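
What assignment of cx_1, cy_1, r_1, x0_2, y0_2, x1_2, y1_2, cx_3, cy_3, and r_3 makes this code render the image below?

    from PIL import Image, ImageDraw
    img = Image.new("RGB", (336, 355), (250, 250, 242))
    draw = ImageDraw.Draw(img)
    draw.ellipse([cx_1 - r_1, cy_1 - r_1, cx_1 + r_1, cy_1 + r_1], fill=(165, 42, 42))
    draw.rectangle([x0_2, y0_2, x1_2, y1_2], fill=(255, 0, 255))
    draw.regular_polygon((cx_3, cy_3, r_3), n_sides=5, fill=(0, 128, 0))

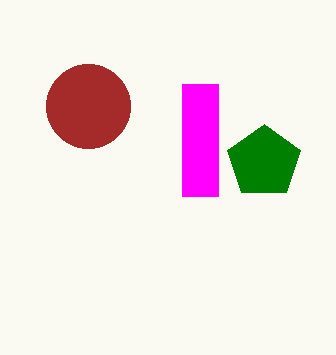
cx_1 = 88, cy_1 = 106, r_1 = 42, x0_2 = 182, y0_2 = 84, x1_2 = 218, y1_2 = 196, cx_3 = 264, cy_3 = 162, r_3 = 38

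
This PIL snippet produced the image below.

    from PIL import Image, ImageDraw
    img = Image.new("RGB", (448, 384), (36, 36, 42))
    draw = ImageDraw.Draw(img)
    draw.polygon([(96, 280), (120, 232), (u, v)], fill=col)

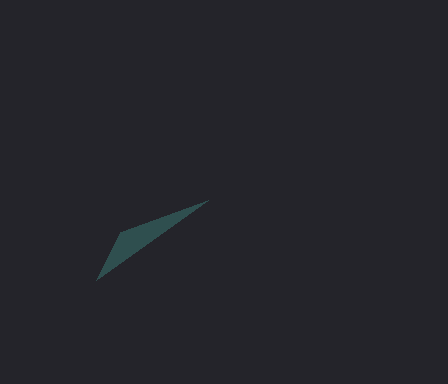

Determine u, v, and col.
u = 208, v = 200, col = 'darkslategray'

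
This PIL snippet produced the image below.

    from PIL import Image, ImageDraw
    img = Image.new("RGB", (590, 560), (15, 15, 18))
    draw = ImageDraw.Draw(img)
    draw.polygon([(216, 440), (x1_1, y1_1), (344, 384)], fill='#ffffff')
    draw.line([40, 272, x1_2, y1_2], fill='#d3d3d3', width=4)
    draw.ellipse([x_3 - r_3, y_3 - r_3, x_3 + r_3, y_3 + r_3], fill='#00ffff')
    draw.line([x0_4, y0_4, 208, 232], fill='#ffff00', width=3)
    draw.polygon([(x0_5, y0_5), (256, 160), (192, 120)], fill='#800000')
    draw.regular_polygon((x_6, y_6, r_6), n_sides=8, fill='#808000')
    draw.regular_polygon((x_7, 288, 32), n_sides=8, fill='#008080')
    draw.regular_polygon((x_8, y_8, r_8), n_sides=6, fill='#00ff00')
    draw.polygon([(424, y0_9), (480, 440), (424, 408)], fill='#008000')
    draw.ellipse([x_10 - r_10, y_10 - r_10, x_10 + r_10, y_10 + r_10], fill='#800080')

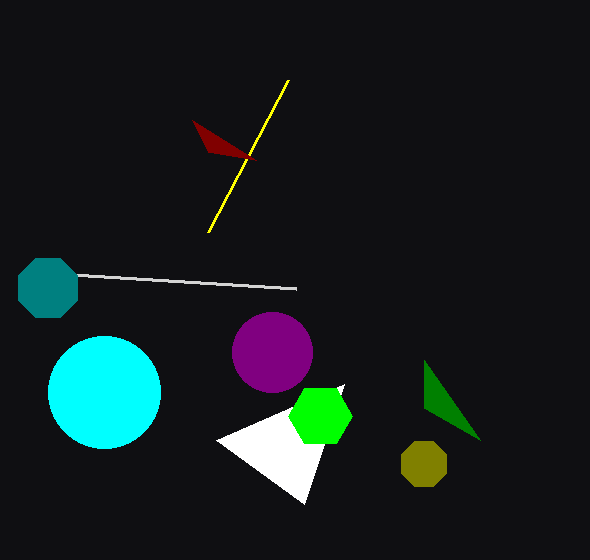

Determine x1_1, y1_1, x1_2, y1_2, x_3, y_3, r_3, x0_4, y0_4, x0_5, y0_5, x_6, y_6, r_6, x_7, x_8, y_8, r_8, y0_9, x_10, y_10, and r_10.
x1_1 = 304, y1_1 = 504, x1_2 = 296, y1_2 = 288, x_3 = 104, y_3 = 392, r_3 = 56, x0_4 = 288, y0_4 = 80, x0_5 = 208, y0_5 = 152, x_6 = 424, y_6 = 464, r_6 = 24, x_7 = 48, x_8 = 320, y_8 = 416, r_8 = 32, y0_9 = 360, x_10 = 272, y_10 = 352, r_10 = 40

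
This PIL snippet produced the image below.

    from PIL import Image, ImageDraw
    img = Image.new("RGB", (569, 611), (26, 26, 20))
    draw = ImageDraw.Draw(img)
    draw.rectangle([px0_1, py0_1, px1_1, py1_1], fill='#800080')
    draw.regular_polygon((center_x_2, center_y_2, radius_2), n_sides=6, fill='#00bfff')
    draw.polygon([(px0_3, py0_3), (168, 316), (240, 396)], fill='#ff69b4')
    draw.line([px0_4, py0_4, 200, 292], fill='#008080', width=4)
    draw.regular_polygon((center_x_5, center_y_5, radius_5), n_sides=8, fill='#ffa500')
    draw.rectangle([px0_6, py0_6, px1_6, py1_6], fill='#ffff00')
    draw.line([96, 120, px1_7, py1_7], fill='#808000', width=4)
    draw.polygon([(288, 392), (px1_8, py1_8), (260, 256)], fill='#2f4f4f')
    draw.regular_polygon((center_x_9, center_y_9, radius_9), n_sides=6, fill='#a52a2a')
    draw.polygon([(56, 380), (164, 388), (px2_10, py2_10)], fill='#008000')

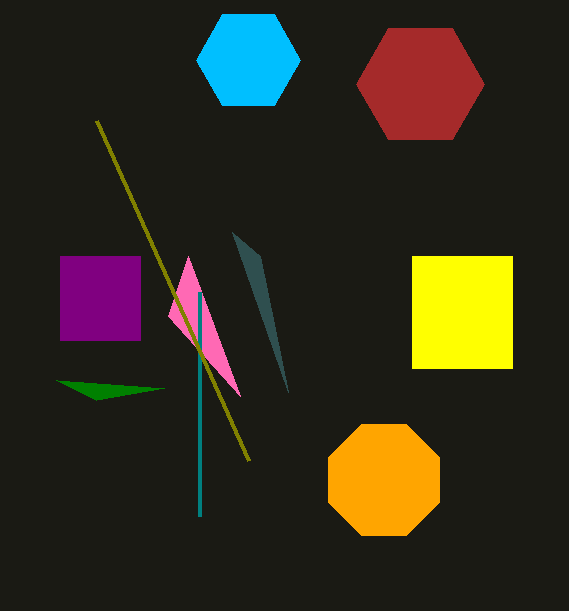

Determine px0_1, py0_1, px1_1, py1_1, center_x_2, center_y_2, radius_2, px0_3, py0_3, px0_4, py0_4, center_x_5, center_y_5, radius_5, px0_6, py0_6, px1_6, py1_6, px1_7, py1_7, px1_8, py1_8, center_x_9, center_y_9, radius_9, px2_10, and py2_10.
px0_1 = 60; py0_1 = 256; px1_1 = 140; py1_1 = 340; center_x_2 = 248; center_y_2 = 60; radius_2 = 52; px0_3 = 188; py0_3 = 256; px0_4 = 200; py0_4 = 516; center_x_5 = 384; center_y_5 = 480; radius_5 = 60; px0_6 = 412; py0_6 = 256; px1_6 = 512; py1_6 = 368; px1_7 = 248; py1_7 = 460; px1_8 = 232; py1_8 = 232; center_x_9 = 420; center_y_9 = 84; radius_9 = 64; px2_10 = 96; py2_10 = 400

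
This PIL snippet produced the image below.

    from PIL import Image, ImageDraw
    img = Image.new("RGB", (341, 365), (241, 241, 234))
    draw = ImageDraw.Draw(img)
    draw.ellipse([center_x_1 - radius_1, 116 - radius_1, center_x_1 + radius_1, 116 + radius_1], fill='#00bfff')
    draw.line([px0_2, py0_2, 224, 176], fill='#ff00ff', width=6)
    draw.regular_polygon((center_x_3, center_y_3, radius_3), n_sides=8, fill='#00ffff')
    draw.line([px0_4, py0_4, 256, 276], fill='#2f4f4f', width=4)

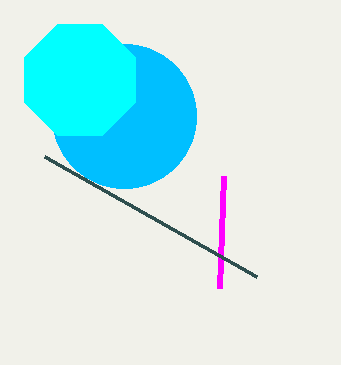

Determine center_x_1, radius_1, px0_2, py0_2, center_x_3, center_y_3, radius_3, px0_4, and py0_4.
center_x_1 = 124; radius_1 = 72; px0_2 = 220; py0_2 = 288; center_x_3 = 80; center_y_3 = 80; radius_3 = 60; px0_4 = 44; py0_4 = 156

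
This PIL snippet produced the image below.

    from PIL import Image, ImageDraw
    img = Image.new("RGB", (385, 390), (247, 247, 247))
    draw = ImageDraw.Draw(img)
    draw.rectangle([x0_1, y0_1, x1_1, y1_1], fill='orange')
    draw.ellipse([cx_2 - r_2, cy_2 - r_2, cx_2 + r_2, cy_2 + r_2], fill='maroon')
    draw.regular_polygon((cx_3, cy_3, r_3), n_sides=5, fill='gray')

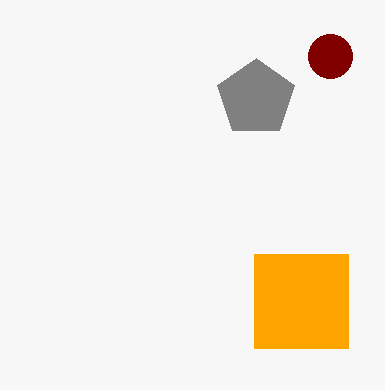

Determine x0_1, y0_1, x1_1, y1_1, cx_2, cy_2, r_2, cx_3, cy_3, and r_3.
x0_1 = 254
y0_1 = 254
x1_1 = 348
y1_1 = 348
cx_2 = 330
cy_2 = 56
r_2 = 22
cx_3 = 256
cy_3 = 98
r_3 = 40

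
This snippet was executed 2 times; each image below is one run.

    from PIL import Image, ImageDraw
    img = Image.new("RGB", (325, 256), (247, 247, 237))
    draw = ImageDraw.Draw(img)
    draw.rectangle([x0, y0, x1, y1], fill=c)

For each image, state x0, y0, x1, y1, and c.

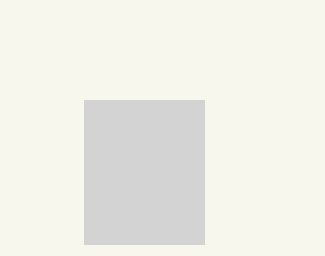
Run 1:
x0 = 84; y0 = 100; x1 = 204; y1 = 244; c = 'lightgray'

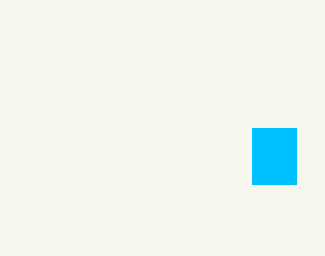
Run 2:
x0 = 252, y0 = 128, x1 = 296, y1 = 184, c = 'deepskyblue'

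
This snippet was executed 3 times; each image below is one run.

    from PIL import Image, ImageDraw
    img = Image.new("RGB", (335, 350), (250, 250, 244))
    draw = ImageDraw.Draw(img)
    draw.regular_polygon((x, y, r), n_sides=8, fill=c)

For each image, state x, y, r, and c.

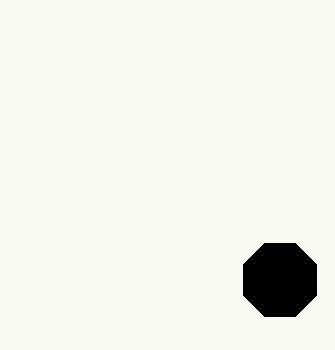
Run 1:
x = 280; y = 280; r = 40; c = 'black'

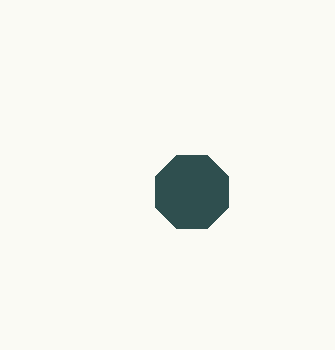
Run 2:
x = 192
y = 192
r = 40
c = 'darkslategray'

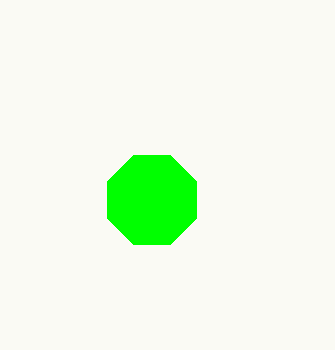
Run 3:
x = 152, y = 200, r = 48, c = 'lime'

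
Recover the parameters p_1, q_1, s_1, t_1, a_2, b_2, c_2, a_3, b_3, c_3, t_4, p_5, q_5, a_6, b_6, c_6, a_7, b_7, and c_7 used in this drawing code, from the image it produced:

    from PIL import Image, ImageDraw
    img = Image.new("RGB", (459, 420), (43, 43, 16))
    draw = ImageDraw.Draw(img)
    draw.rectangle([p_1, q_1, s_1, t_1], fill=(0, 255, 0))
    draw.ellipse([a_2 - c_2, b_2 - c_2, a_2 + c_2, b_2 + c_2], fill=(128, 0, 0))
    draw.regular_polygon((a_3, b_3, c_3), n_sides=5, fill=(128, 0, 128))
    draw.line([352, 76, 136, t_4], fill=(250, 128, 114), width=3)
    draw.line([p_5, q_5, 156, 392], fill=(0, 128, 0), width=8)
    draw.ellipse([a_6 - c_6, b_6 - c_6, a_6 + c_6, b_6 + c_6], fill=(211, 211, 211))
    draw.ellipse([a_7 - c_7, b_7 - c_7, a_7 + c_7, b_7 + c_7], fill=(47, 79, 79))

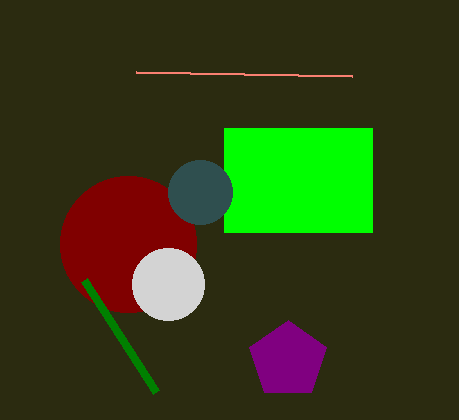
p_1 = 224; q_1 = 128; s_1 = 372; t_1 = 232; a_2 = 128; b_2 = 244; c_2 = 68; a_3 = 288; b_3 = 360; c_3 = 40; t_4 = 72; p_5 = 84; q_5 = 280; a_6 = 168; b_6 = 284; c_6 = 36; a_7 = 200; b_7 = 192; c_7 = 32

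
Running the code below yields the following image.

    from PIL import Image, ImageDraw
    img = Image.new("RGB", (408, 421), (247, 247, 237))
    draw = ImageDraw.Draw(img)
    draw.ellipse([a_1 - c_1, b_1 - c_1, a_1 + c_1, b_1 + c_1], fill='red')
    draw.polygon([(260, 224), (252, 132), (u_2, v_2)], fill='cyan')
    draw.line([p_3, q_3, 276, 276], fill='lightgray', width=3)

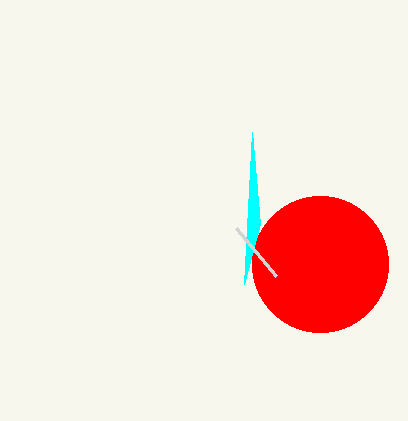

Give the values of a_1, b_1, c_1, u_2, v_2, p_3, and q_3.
a_1 = 320
b_1 = 264
c_1 = 68
u_2 = 244
v_2 = 284
p_3 = 236
q_3 = 228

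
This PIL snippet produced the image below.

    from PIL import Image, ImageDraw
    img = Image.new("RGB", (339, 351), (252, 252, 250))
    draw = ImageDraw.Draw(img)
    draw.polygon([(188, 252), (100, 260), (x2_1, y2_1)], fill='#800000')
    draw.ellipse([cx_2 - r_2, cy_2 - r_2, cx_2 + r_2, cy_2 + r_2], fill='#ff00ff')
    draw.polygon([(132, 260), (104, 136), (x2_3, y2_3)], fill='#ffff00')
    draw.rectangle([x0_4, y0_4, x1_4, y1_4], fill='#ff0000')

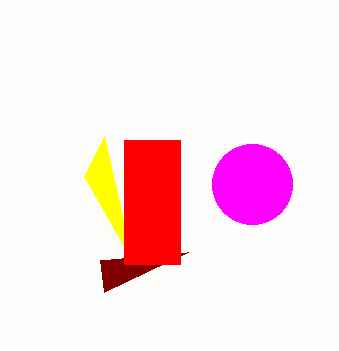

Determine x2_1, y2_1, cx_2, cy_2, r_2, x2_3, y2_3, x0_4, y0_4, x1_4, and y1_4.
x2_1 = 104
y2_1 = 292
cx_2 = 252
cy_2 = 184
r_2 = 40
x2_3 = 84
y2_3 = 176
x0_4 = 124
y0_4 = 140
x1_4 = 180
y1_4 = 264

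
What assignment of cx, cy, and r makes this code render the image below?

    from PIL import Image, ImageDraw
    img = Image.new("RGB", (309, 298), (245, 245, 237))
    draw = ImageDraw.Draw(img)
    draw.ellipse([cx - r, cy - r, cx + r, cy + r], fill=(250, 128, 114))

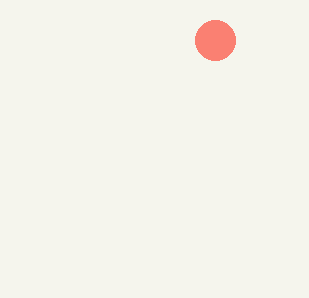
cx = 215, cy = 40, r = 20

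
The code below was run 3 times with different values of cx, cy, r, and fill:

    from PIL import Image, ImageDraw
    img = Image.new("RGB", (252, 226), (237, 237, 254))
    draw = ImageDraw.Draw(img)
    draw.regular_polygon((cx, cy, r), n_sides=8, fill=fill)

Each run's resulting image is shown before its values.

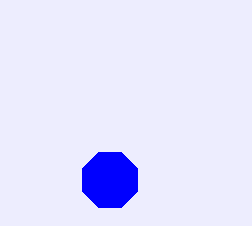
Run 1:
cx = 110; cy = 180; r = 30; fill = 'blue'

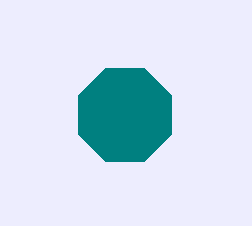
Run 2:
cx = 125; cy = 115; r = 50; fill = 'teal'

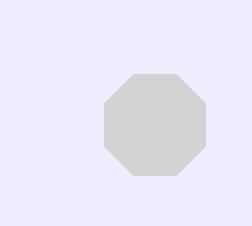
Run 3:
cx = 155
cy = 125
r = 55
fill = 'lightgray'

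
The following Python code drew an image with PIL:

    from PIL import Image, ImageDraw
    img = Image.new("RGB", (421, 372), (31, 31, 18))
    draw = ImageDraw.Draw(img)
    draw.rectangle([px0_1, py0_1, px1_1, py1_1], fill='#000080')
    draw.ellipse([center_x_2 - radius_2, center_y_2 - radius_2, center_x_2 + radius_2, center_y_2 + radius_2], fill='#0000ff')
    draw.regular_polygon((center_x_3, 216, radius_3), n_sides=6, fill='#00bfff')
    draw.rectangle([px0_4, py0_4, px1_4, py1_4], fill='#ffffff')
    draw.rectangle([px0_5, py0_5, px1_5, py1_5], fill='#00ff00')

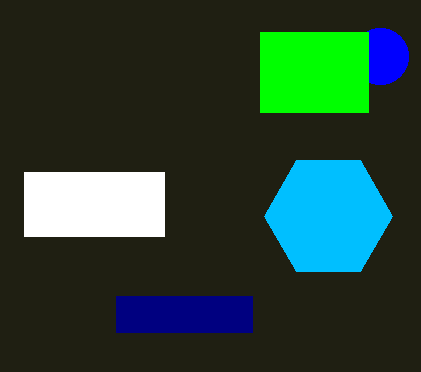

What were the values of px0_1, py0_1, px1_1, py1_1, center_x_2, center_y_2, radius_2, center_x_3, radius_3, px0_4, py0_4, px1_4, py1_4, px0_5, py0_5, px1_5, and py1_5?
px0_1 = 116; py0_1 = 296; px1_1 = 252; py1_1 = 332; center_x_2 = 380; center_y_2 = 56; radius_2 = 28; center_x_3 = 328; radius_3 = 64; px0_4 = 24; py0_4 = 172; px1_4 = 164; py1_4 = 236; px0_5 = 260; py0_5 = 32; px1_5 = 368; py1_5 = 112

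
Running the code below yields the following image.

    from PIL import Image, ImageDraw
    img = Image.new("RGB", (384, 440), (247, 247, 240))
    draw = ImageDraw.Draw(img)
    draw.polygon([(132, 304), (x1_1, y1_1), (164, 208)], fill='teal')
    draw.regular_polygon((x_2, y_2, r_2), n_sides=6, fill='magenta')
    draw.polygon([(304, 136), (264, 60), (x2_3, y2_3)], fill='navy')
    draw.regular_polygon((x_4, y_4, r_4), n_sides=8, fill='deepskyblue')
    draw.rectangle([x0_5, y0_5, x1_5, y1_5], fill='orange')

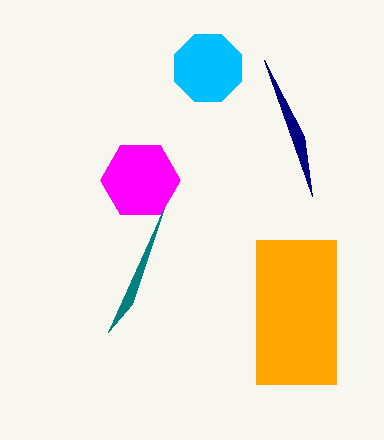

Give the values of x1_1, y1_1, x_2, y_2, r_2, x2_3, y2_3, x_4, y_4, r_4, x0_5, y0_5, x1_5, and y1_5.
x1_1 = 108, y1_1 = 332, x_2 = 140, y_2 = 180, r_2 = 40, x2_3 = 312, y2_3 = 196, x_4 = 208, y_4 = 68, r_4 = 36, x0_5 = 256, y0_5 = 240, x1_5 = 336, y1_5 = 384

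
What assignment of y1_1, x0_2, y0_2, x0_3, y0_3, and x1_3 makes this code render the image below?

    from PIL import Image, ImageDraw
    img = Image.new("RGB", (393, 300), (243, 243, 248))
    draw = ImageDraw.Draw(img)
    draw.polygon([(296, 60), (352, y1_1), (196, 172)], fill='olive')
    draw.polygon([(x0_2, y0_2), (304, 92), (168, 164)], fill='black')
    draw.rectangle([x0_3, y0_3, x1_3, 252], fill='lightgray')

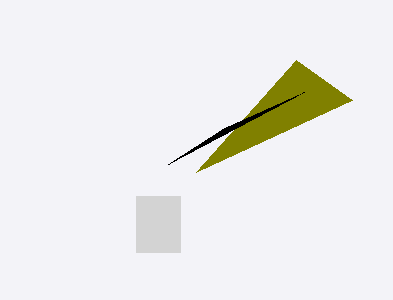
y1_1 = 100; x0_2 = 224; y0_2 = 128; x0_3 = 136; y0_3 = 196; x1_3 = 180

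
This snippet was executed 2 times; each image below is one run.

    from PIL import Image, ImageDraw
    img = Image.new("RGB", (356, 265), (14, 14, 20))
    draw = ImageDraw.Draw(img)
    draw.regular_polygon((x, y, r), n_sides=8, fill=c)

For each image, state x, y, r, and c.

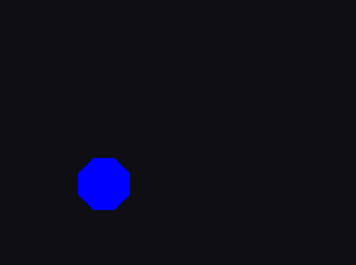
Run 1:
x = 104; y = 184; r = 28; c = 'blue'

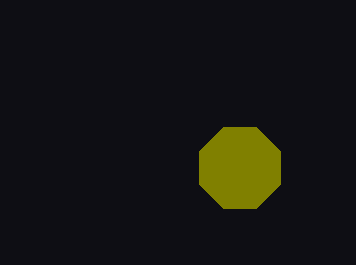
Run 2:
x = 240; y = 168; r = 44; c = 'olive'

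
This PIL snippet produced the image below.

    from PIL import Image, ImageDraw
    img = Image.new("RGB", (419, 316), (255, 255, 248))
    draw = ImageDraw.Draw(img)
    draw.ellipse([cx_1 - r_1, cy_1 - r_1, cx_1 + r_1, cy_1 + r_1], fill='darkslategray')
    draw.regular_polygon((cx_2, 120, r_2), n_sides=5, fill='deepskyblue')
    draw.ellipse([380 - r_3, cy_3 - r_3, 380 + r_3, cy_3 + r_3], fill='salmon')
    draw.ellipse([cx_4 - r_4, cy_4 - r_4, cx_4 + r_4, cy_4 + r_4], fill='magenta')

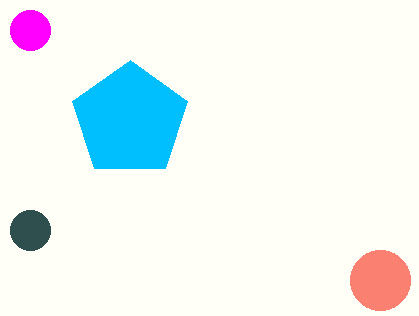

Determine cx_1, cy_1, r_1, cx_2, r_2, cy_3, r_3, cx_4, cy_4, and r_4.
cx_1 = 30
cy_1 = 230
r_1 = 20
cx_2 = 130
r_2 = 60
cy_3 = 280
r_3 = 30
cx_4 = 30
cy_4 = 30
r_4 = 20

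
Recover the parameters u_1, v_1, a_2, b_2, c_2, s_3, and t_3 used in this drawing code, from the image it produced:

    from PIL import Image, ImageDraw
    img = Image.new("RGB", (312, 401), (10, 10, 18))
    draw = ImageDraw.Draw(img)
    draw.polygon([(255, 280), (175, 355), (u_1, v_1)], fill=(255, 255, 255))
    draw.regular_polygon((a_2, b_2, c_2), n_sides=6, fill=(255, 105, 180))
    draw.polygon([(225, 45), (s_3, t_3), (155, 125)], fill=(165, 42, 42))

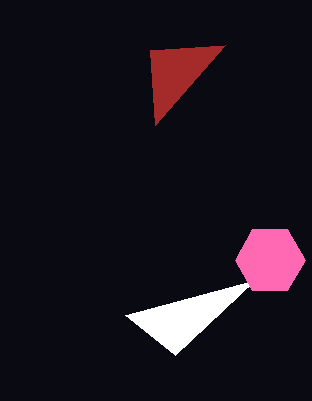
u_1 = 125
v_1 = 315
a_2 = 270
b_2 = 260
c_2 = 35
s_3 = 150
t_3 = 50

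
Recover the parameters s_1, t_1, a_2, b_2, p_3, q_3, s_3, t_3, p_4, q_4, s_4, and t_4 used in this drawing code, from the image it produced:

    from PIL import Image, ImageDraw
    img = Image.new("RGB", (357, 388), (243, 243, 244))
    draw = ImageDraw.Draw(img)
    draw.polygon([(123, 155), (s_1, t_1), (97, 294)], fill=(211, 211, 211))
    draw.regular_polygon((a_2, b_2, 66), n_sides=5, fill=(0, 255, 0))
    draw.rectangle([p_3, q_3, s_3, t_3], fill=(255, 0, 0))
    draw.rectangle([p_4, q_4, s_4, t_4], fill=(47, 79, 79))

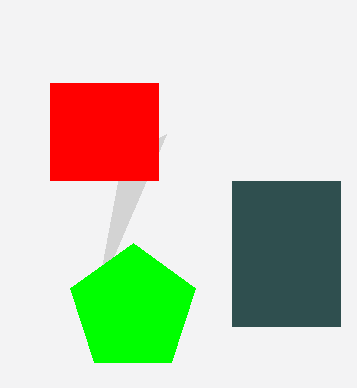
s_1 = 166; t_1 = 134; a_2 = 133; b_2 = 309; p_3 = 50; q_3 = 83; s_3 = 158; t_3 = 180; p_4 = 232; q_4 = 181; s_4 = 340; t_4 = 326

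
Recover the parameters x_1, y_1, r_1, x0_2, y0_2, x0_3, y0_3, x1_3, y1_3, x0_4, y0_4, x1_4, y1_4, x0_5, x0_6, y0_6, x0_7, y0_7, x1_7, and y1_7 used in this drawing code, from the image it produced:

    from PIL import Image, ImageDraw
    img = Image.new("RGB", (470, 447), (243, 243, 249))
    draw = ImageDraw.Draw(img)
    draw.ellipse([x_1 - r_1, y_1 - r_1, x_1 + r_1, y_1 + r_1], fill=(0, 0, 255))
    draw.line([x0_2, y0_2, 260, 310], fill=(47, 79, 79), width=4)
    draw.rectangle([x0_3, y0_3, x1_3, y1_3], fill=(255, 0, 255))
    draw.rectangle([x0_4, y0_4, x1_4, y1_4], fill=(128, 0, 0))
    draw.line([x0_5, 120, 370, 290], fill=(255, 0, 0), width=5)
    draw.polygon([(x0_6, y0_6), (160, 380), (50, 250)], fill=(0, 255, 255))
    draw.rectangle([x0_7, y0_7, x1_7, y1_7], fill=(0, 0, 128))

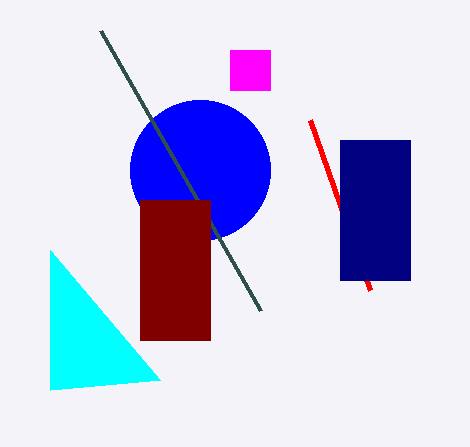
x_1 = 200
y_1 = 170
r_1 = 70
x0_2 = 100
y0_2 = 30
x0_3 = 230
y0_3 = 50
x1_3 = 270
y1_3 = 90
x0_4 = 140
y0_4 = 200
x1_4 = 210
y1_4 = 340
x0_5 = 310
x0_6 = 50
y0_6 = 390
x0_7 = 340
y0_7 = 140
x1_7 = 410
y1_7 = 280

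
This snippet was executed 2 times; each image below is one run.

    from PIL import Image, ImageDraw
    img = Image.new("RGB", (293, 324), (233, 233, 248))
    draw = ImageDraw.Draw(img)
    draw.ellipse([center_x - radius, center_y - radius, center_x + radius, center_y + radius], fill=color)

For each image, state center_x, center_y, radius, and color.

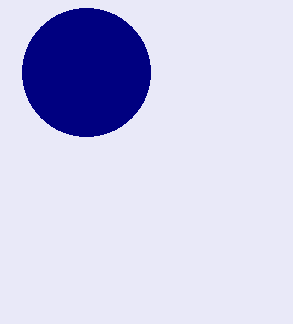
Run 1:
center_x = 86; center_y = 72; radius = 64; color = 'navy'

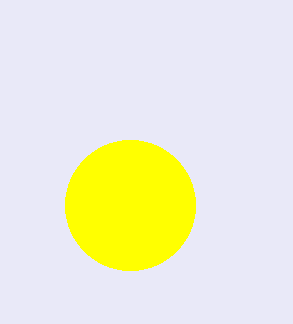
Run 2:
center_x = 130; center_y = 205; radius = 65; color = 'yellow'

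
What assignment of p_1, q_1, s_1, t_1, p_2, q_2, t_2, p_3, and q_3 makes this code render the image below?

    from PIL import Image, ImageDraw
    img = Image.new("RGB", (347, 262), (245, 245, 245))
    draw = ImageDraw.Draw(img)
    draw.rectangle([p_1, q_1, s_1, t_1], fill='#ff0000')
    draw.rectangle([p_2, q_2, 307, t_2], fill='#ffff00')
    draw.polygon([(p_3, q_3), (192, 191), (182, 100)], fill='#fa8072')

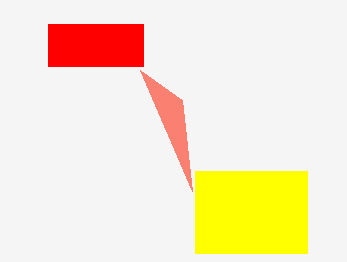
p_1 = 48
q_1 = 24
s_1 = 143
t_1 = 66
p_2 = 195
q_2 = 171
t_2 = 253
p_3 = 140
q_3 = 70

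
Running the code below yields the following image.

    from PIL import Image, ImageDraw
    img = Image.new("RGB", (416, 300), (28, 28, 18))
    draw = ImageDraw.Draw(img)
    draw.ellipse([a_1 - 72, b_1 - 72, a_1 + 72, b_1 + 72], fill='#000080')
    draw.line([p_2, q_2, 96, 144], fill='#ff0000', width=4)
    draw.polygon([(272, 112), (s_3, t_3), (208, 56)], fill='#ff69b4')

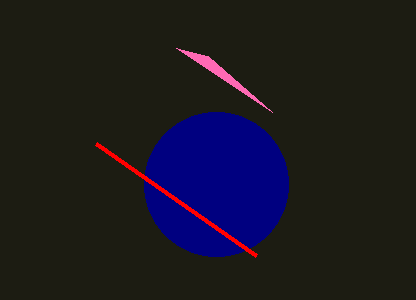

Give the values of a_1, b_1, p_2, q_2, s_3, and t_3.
a_1 = 216; b_1 = 184; p_2 = 256; q_2 = 256; s_3 = 176; t_3 = 48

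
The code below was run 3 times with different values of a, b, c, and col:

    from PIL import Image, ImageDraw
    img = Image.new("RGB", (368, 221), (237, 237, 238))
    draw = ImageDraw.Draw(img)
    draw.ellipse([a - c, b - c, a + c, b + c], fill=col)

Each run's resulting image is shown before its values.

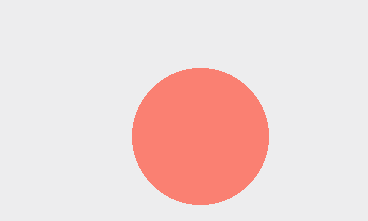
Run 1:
a = 200
b = 136
c = 68
col = 'salmon'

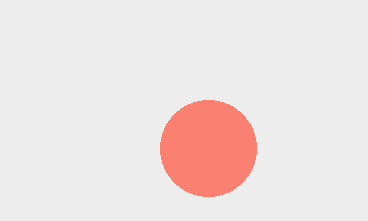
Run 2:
a = 208
b = 148
c = 48
col = 'salmon'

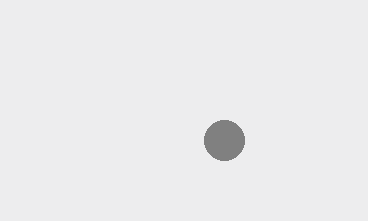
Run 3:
a = 224
b = 140
c = 20
col = 'gray'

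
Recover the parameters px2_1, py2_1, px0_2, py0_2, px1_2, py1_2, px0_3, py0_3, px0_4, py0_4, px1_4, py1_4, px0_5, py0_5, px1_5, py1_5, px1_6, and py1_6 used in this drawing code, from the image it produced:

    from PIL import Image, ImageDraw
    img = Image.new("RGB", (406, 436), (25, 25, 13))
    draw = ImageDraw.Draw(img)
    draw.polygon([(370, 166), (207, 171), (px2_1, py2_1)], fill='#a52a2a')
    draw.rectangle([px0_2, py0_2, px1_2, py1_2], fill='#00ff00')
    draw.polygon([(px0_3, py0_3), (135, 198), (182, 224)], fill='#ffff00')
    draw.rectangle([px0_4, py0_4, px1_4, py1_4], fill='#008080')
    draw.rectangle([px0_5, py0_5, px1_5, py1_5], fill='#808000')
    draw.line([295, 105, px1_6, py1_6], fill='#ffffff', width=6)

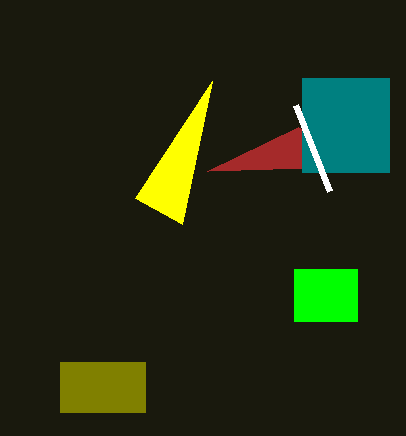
px2_1 = 298, py2_1 = 127, px0_2 = 294, py0_2 = 269, px1_2 = 357, py1_2 = 321, px0_3 = 212, py0_3 = 81, px0_4 = 302, py0_4 = 78, px1_4 = 389, py1_4 = 172, px0_5 = 60, py0_5 = 362, px1_5 = 145, py1_5 = 412, px1_6 = 329, py1_6 = 191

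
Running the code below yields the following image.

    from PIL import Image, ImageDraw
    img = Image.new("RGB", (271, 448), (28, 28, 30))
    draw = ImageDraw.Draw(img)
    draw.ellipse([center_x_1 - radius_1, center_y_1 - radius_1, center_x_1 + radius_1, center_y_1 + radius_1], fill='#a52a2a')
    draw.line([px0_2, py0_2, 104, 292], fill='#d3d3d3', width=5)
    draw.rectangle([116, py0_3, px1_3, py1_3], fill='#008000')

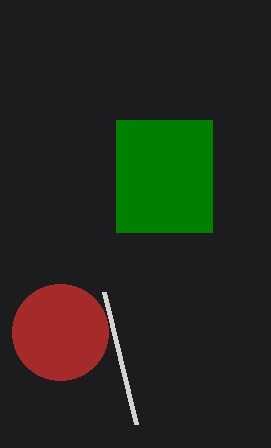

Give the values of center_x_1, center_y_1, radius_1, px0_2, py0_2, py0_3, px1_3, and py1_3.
center_x_1 = 60
center_y_1 = 332
radius_1 = 48
px0_2 = 136
py0_2 = 424
py0_3 = 120
px1_3 = 212
py1_3 = 232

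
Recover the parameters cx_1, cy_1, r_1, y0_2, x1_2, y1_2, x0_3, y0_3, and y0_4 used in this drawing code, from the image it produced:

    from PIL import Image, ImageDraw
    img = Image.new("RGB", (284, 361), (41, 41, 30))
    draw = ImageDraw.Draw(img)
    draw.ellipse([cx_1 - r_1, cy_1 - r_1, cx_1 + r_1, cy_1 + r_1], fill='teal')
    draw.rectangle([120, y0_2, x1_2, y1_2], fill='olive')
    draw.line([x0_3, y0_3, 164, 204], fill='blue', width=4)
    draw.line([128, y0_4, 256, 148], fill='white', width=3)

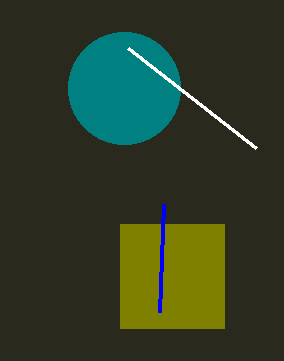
cx_1 = 124; cy_1 = 88; r_1 = 56; y0_2 = 224; x1_2 = 224; y1_2 = 328; x0_3 = 160; y0_3 = 312; y0_4 = 48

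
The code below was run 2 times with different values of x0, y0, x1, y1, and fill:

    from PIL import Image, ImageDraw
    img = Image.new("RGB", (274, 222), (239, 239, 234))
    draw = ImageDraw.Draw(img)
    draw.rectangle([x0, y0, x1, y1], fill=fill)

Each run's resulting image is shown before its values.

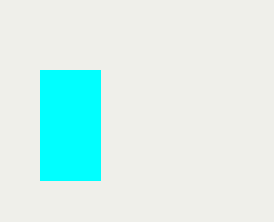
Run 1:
x0 = 40, y0 = 70, x1 = 100, y1 = 180, fill = 'cyan'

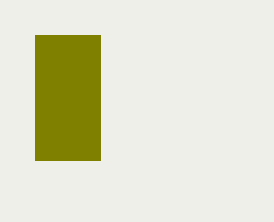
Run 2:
x0 = 35, y0 = 35, x1 = 100, y1 = 160, fill = 'olive'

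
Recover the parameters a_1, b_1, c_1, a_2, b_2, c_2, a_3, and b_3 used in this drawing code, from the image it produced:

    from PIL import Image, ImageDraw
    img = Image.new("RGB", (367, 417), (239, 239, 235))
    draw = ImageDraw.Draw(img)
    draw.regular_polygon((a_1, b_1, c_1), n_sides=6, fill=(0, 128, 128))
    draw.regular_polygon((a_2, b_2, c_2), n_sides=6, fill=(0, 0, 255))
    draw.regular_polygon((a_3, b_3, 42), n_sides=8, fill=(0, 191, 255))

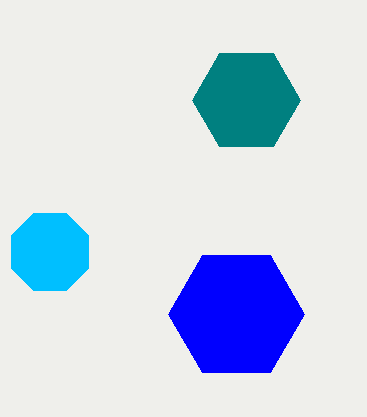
a_1 = 246; b_1 = 100; c_1 = 54; a_2 = 236; b_2 = 314; c_2 = 68; a_3 = 50; b_3 = 252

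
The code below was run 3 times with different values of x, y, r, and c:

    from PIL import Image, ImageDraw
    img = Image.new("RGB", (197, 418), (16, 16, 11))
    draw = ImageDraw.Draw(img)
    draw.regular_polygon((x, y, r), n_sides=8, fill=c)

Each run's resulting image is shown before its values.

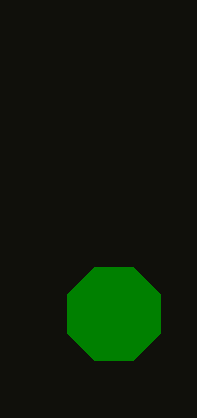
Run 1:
x = 114, y = 314, r = 50, c = 'green'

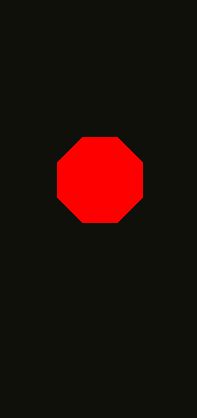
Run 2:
x = 100; y = 180; r = 46; c = 'red'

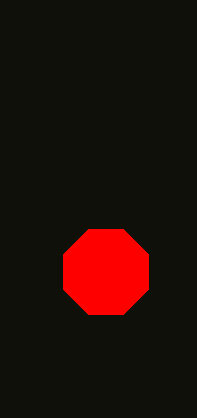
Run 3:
x = 106
y = 272
r = 46
c = 'red'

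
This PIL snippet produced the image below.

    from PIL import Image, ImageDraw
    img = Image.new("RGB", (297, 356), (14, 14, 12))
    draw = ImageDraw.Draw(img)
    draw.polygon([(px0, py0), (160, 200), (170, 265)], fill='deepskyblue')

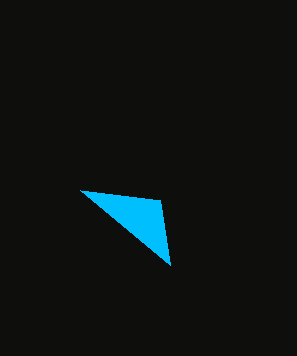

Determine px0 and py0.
px0 = 80; py0 = 190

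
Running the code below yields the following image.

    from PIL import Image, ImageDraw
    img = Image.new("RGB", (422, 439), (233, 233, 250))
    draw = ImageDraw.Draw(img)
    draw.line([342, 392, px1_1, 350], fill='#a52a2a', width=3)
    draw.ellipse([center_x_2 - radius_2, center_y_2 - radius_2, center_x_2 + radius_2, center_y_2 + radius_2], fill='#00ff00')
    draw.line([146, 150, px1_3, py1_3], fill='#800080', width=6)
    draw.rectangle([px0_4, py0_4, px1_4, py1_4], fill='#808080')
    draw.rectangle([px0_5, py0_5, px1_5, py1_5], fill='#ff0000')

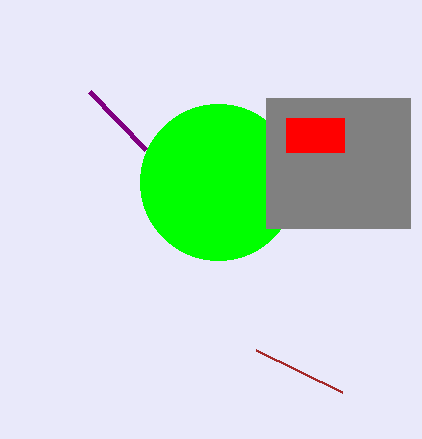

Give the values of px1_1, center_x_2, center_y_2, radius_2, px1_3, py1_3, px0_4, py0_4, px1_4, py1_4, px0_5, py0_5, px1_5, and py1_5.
px1_1 = 256, center_x_2 = 218, center_y_2 = 182, radius_2 = 78, px1_3 = 90, py1_3 = 92, px0_4 = 266, py0_4 = 98, px1_4 = 410, py1_4 = 228, px0_5 = 286, py0_5 = 118, px1_5 = 344, py1_5 = 152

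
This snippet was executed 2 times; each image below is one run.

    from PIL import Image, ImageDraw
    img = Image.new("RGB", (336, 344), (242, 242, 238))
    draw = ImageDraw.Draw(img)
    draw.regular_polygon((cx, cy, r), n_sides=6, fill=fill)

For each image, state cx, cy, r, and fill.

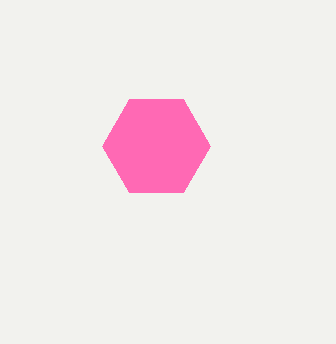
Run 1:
cx = 156; cy = 146; r = 54; fill = 'hotpink'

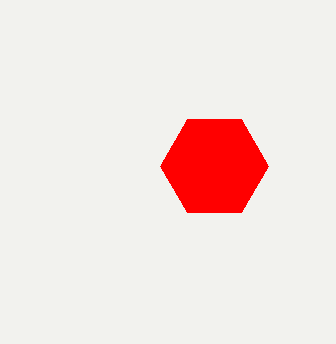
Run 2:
cx = 214, cy = 166, r = 54, fill = 'red'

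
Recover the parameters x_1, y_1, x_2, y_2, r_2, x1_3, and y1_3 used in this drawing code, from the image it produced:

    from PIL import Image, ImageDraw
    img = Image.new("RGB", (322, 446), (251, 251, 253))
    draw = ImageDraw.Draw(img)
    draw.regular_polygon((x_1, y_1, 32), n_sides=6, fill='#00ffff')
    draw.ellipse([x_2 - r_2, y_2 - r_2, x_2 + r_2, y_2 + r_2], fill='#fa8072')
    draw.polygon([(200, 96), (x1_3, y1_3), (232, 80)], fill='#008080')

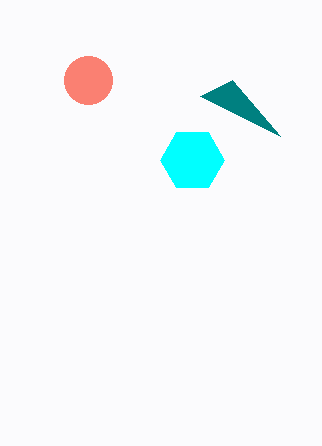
x_1 = 192; y_1 = 160; x_2 = 88; y_2 = 80; r_2 = 24; x1_3 = 280; y1_3 = 136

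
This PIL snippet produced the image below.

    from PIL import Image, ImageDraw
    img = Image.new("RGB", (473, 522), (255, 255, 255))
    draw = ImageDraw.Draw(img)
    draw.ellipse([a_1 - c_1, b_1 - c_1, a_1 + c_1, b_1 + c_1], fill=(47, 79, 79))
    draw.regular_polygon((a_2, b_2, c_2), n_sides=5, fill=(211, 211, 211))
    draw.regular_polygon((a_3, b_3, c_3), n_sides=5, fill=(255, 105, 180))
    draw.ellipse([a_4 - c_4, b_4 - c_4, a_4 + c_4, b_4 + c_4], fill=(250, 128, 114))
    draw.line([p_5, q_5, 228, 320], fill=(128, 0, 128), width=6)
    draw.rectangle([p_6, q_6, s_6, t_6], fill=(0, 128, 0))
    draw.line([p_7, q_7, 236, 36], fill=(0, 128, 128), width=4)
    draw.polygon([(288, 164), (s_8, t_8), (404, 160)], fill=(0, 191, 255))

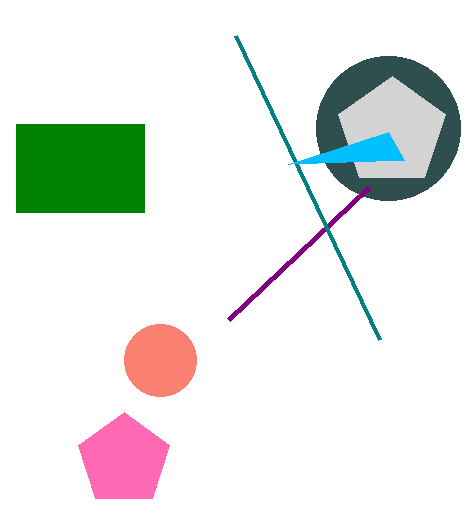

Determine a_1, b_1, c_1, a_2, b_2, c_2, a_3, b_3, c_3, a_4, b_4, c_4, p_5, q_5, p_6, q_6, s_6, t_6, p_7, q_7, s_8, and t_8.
a_1 = 388; b_1 = 128; c_1 = 72; a_2 = 392; b_2 = 132; c_2 = 56; a_3 = 124; b_3 = 460; c_3 = 48; a_4 = 160; b_4 = 360; c_4 = 36; p_5 = 368; q_5 = 188; p_6 = 16; q_6 = 124; s_6 = 144; t_6 = 212; p_7 = 380; q_7 = 340; s_8 = 388; t_8 = 132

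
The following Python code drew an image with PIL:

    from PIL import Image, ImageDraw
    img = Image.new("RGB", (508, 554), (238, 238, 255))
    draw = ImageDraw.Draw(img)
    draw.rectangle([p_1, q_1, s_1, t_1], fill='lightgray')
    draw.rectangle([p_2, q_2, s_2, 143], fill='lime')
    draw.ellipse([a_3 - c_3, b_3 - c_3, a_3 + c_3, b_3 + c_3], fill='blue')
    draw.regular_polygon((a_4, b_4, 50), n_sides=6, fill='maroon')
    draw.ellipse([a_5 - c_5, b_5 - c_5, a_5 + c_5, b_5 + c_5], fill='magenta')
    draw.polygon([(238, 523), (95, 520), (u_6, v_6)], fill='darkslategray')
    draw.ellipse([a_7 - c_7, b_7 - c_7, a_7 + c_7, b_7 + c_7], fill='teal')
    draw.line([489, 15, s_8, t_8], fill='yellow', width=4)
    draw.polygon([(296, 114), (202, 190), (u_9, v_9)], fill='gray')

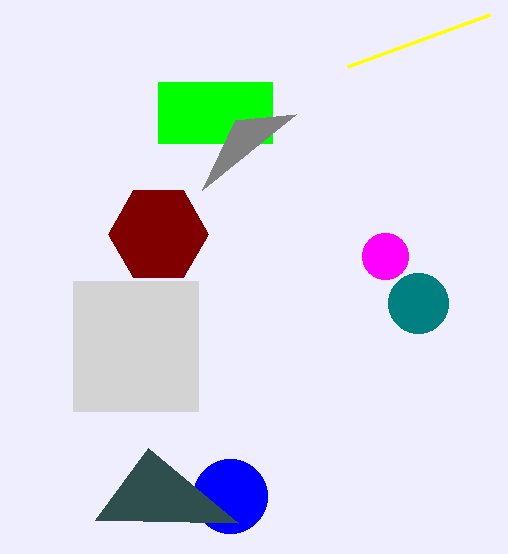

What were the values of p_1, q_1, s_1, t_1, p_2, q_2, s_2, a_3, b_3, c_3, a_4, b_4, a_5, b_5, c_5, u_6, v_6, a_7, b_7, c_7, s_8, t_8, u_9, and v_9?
p_1 = 73
q_1 = 281
s_1 = 198
t_1 = 411
p_2 = 158
q_2 = 82
s_2 = 272
a_3 = 230
b_3 = 496
c_3 = 37
a_4 = 158
b_4 = 234
a_5 = 385
b_5 = 256
c_5 = 23
u_6 = 148
v_6 = 448
a_7 = 418
b_7 = 303
c_7 = 30
s_8 = 347
t_8 = 67
u_9 = 235
v_9 = 120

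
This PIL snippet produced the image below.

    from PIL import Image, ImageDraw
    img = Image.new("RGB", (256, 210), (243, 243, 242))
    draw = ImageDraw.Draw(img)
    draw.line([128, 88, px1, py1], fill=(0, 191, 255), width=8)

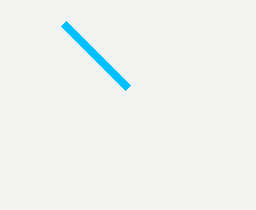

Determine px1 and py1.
px1 = 64; py1 = 24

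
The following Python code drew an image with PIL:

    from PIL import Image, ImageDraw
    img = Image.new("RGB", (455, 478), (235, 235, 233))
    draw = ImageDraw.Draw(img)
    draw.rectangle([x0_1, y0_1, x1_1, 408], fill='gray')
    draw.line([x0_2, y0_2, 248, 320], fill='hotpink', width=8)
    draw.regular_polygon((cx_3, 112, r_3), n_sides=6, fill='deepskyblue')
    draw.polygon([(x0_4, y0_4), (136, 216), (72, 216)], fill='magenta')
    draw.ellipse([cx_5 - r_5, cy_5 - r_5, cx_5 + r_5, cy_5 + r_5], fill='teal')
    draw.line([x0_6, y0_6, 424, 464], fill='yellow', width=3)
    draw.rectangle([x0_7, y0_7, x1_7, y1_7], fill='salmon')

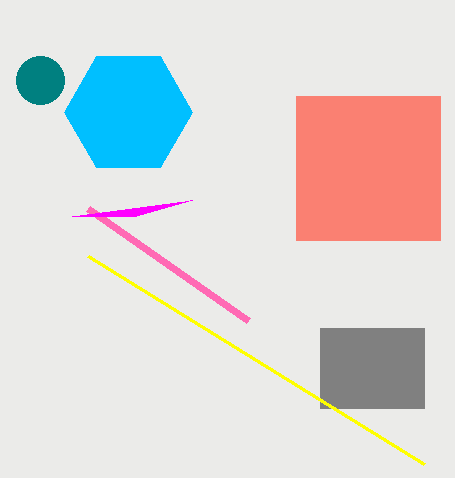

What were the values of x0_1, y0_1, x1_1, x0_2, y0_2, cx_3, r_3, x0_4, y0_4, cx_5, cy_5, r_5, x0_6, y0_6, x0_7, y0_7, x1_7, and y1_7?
x0_1 = 320
y0_1 = 328
x1_1 = 424
x0_2 = 88
y0_2 = 208
cx_3 = 128
r_3 = 64
x0_4 = 192
y0_4 = 200
cx_5 = 40
cy_5 = 80
r_5 = 24
x0_6 = 88
y0_6 = 256
x0_7 = 296
y0_7 = 96
x1_7 = 440
y1_7 = 240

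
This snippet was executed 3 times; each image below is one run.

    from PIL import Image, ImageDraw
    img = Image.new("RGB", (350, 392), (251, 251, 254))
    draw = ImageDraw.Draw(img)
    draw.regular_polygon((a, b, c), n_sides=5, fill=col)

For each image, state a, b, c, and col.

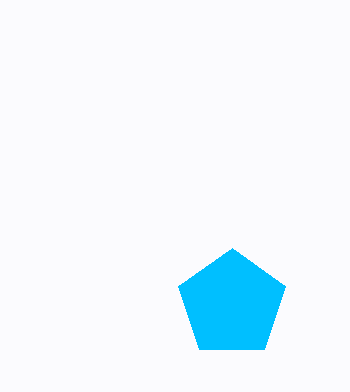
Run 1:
a = 232
b = 304
c = 56
col = 'deepskyblue'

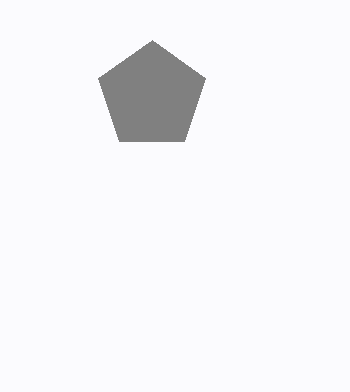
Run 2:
a = 152; b = 96; c = 56; col = 'gray'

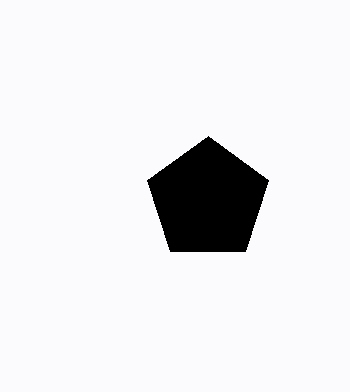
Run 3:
a = 208
b = 200
c = 64
col = 'black'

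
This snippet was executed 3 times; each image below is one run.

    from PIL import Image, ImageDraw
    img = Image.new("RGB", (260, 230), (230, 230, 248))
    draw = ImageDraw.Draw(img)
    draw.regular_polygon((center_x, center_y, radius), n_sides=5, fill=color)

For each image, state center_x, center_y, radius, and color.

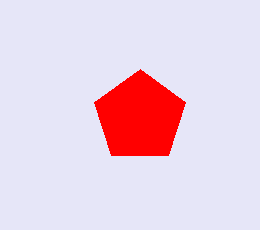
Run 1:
center_x = 140; center_y = 117; radius = 48; color = 'red'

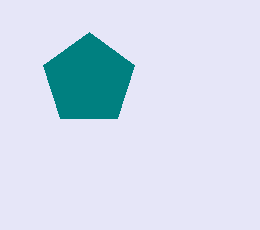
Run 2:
center_x = 89, center_y = 80, radius = 48, color = 'teal'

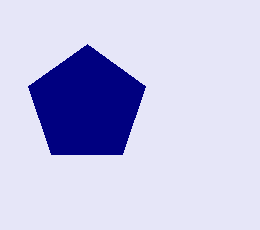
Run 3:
center_x = 87
center_y = 105
radius = 61
color = 'navy'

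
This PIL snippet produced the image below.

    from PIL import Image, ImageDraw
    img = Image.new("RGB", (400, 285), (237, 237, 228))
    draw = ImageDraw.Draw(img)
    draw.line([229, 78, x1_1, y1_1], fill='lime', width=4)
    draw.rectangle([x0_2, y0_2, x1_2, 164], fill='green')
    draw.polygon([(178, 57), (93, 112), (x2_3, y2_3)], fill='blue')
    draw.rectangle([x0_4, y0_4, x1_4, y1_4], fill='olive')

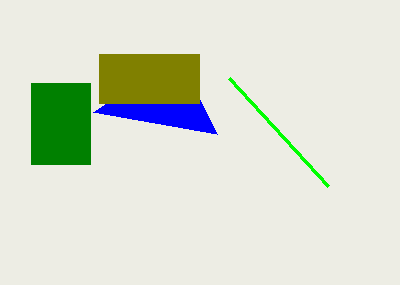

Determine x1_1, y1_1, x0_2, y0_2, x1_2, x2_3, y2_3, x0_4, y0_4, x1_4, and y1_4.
x1_1 = 328; y1_1 = 186; x0_2 = 31; y0_2 = 83; x1_2 = 90; x2_3 = 217; y2_3 = 134; x0_4 = 99; y0_4 = 54; x1_4 = 199; y1_4 = 103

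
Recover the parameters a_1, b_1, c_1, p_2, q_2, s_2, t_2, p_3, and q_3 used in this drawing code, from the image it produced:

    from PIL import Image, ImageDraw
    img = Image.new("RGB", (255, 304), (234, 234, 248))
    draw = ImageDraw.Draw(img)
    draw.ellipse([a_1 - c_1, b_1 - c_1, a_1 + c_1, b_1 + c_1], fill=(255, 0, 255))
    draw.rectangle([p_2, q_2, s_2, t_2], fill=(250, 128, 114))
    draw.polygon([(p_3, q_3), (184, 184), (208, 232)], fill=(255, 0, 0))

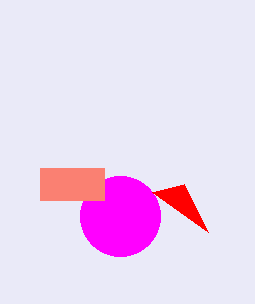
a_1 = 120
b_1 = 216
c_1 = 40
p_2 = 40
q_2 = 168
s_2 = 104
t_2 = 200
p_3 = 152
q_3 = 192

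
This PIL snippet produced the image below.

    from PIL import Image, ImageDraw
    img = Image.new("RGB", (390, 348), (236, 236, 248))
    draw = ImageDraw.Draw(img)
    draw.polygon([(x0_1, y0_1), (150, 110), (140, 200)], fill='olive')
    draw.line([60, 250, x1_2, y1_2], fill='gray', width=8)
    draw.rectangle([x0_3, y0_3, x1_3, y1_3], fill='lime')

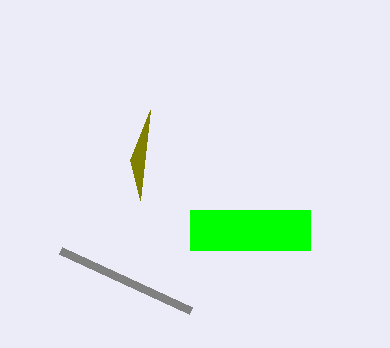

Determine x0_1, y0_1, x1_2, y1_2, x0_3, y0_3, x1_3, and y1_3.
x0_1 = 130; y0_1 = 160; x1_2 = 190; y1_2 = 310; x0_3 = 190; y0_3 = 210; x1_3 = 310; y1_3 = 250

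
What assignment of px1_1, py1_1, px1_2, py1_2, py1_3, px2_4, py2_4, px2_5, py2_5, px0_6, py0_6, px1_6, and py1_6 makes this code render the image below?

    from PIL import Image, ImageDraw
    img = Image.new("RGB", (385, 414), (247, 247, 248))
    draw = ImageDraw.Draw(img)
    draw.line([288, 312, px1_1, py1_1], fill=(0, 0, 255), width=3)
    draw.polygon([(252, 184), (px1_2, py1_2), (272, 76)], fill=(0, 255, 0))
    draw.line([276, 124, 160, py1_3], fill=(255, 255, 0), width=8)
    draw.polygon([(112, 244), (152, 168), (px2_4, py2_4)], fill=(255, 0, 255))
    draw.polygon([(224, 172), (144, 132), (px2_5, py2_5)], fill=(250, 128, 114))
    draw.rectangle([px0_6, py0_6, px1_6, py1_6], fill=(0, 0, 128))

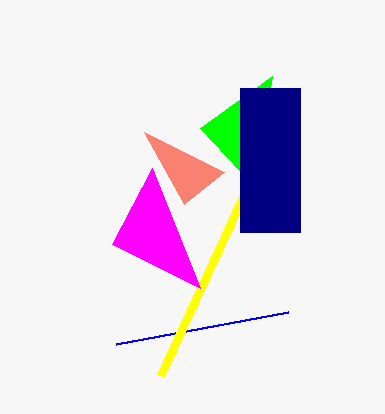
px1_1 = 116
py1_1 = 344
px1_2 = 200
py1_2 = 128
py1_3 = 376
px2_4 = 200
py2_4 = 288
px2_5 = 184
py2_5 = 204
px0_6 = 240
py0_6 = 88
px1_6 = 300
py1_6 = 232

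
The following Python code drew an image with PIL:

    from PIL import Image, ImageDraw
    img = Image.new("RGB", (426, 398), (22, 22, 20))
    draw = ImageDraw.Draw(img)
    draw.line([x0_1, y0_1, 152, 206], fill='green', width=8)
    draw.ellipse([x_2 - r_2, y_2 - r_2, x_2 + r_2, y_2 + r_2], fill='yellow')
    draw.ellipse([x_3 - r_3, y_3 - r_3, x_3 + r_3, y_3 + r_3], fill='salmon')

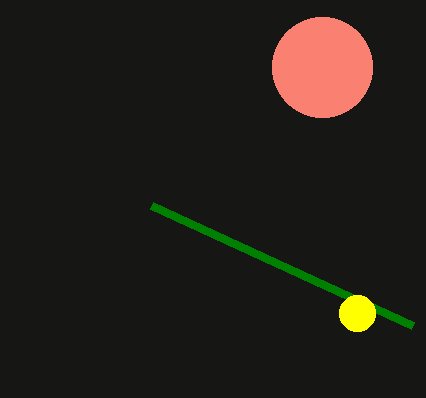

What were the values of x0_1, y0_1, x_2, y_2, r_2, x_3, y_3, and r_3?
x0_1 = 413, y0_1 = 326, x_2 = 357, y_2 = 313, r_2 = 18, x_3 = 322, y_3 = 67, r_3 = 50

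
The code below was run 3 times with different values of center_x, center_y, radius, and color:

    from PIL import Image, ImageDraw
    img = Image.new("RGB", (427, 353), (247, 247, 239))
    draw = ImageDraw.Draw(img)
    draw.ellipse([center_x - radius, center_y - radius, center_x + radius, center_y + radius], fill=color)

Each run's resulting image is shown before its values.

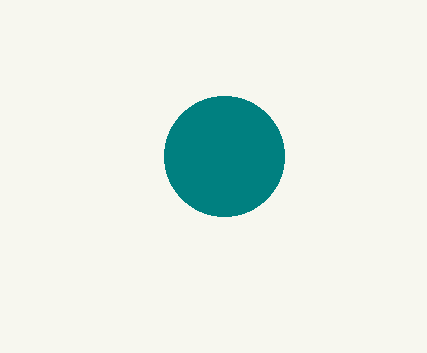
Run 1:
center_x = 224
center_y = 156
radius = 60
color = 'teal'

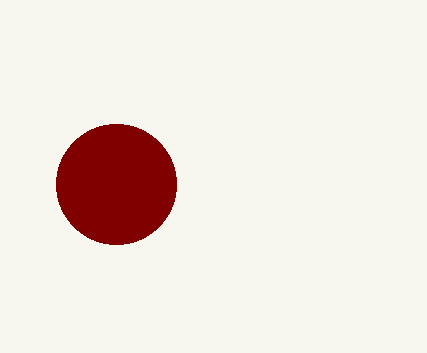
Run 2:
center_x = 116
center_y = 184
radius = 60
color = 'maroon'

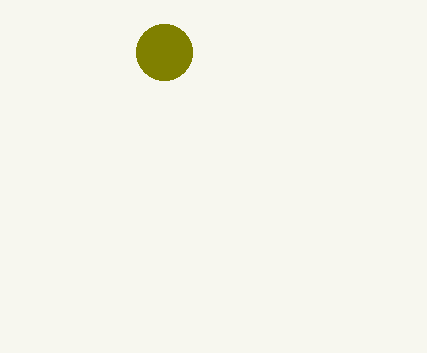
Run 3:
center_x = 164
center_y = 52
radius = 28
color = 'olive'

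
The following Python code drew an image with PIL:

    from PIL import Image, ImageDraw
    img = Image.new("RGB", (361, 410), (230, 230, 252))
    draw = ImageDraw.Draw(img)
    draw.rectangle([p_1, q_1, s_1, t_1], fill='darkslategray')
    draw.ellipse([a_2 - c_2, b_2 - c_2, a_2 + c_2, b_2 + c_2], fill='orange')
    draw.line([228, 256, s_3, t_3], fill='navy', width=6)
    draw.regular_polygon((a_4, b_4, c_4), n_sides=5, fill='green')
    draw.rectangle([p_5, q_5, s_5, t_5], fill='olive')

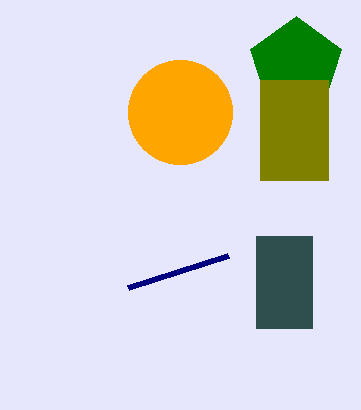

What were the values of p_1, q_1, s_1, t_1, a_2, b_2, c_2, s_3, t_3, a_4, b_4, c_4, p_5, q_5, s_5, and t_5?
p_1 = 256
q_1 = 236
s_1 = 312
t_1 = 328
a_2 = 180
b_2 = 112
c_2 = 52
s_3 = 128
t_3 = 288
a_4 = 296
b_4 = 64
c_4 = 48
p_5 = 260
q_5 = 80
s_5 = 328
t_5 = 180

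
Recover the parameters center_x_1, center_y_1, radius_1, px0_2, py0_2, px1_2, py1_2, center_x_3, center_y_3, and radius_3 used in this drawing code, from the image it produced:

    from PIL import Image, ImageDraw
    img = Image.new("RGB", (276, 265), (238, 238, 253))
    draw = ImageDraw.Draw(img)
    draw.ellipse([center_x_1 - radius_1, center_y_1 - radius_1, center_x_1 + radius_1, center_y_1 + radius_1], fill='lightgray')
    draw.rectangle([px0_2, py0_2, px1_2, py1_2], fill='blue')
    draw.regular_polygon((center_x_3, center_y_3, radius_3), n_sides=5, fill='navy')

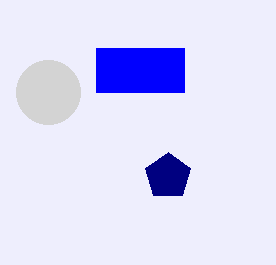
center_x_1 = 48, center_y_1 = 92, radius_1 = 32, px0_2 = 96, py0_2 = 48, px1_2 = 184, py1_2 = 92, center_x_3 = 168, center_y_3 = 176, radius_3 = 24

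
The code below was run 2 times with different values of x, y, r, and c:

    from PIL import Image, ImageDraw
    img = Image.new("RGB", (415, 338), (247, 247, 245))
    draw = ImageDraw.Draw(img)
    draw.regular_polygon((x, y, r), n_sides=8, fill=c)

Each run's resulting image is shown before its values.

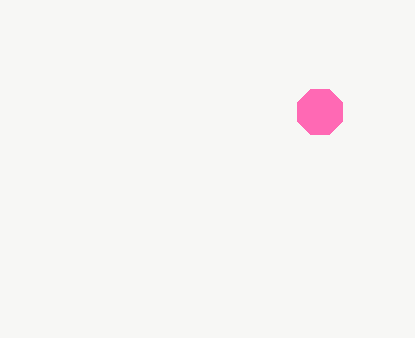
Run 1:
x = 320, y = 112, r = 24, c = 'hotpink'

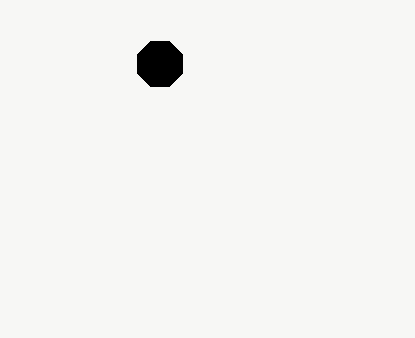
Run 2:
x = 160, y = 64, r = 24, c = 'black'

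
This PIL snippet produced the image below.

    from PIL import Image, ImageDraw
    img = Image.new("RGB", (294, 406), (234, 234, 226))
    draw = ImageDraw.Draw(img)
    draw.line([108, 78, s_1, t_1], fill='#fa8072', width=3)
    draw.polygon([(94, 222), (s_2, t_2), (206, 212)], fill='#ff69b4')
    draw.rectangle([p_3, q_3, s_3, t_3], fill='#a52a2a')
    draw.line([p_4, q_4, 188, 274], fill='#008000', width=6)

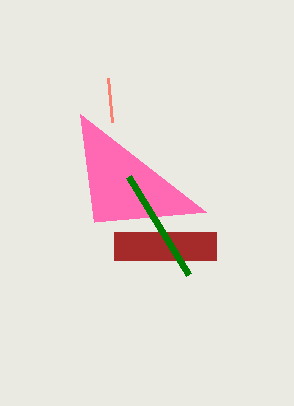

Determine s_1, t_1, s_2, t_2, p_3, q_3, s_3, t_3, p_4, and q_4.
s_1 = 112, t_1 = 122, s_2 = 80, t_2 = 114, p_3 = 114, q_3 = 232, s_3 = 216, t_3 = 260, p_4 = 128, q_4 = 176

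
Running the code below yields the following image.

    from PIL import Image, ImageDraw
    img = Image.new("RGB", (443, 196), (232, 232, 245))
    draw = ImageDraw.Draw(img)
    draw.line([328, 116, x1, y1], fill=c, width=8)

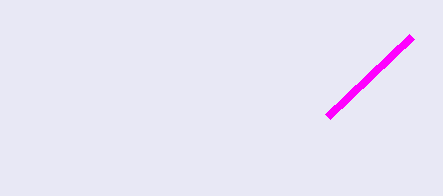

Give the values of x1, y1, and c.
x1 = 412; y1 = 36; c = 'magenta'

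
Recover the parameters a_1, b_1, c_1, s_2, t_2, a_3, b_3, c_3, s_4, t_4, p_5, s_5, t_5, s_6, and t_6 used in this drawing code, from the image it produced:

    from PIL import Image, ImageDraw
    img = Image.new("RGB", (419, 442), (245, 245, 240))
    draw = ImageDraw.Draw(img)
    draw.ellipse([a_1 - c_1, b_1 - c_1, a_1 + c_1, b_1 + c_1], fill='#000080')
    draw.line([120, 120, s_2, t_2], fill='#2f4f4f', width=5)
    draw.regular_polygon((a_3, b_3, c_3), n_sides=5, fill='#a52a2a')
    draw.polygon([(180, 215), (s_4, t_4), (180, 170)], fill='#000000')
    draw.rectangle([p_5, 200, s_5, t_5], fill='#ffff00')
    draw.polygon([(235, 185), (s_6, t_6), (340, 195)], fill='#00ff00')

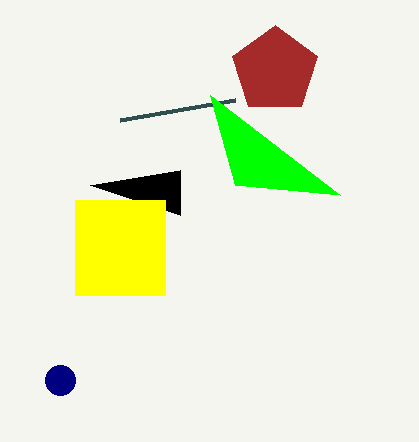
a_1 = 60
b_1 = 380
c_1 = 15
s_2 = 235
t_2 = 100
a_3 = 275
b_3 = 70
c_3 = 45
s_4 = 90
t_4 = 185
p_5 = 75
s_5 = 165
t_5 = 295
s_6 = 210
t_6 = 95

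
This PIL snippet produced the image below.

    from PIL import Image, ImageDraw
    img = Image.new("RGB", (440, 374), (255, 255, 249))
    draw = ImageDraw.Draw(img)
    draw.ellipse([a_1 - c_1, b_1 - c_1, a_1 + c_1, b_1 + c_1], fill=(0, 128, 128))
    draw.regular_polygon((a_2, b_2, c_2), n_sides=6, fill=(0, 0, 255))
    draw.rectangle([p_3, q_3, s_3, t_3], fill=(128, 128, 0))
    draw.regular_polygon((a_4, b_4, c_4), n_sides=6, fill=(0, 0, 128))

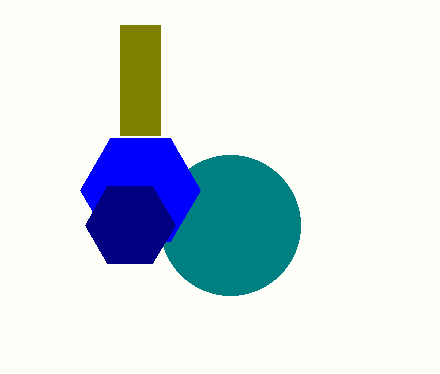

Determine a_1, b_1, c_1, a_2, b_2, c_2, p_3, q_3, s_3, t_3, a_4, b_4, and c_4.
a_1 = 230; b_1 = 225; c_1 = 70; a_2 = 140; b_2 = 190; c_2 = 60; p_3 = 120; q_3 = 25; s_3 = 160; t_3 = 135; a_4 = 130; b_4 = 225; c_4 = 45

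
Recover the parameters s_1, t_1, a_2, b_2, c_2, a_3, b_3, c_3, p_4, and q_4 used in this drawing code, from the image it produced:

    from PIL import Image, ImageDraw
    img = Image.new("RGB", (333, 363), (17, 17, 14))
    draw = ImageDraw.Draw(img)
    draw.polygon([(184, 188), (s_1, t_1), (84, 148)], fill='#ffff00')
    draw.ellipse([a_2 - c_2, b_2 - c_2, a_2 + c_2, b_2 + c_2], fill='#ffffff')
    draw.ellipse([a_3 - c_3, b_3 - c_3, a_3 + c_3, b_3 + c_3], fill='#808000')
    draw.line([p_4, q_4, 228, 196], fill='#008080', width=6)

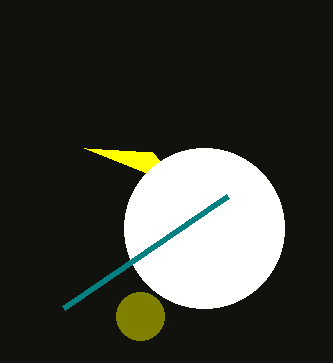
s_1 = 152; t_1 = 152; a_2 = 204; b_2 = 228; c_2 = 80; a_3 = 140; b_3 = 316; c_3 = 24; p_4 = 64; q_4 = 308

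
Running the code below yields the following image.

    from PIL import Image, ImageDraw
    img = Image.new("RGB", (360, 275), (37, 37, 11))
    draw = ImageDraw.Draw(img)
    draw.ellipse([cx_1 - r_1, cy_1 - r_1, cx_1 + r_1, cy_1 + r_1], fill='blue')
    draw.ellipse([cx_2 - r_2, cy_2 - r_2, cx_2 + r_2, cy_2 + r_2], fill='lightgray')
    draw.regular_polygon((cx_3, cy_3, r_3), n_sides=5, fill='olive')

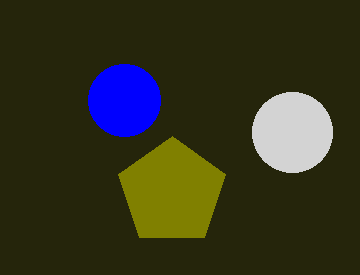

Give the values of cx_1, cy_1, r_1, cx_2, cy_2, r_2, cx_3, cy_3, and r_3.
cx_1 = 124, cy_1 = 100, r_1 = 36, cx_2 = 292, cy_2 = 132, r_2 = 40, cx_3 = 172, cy_3 = 192, r_3 = 56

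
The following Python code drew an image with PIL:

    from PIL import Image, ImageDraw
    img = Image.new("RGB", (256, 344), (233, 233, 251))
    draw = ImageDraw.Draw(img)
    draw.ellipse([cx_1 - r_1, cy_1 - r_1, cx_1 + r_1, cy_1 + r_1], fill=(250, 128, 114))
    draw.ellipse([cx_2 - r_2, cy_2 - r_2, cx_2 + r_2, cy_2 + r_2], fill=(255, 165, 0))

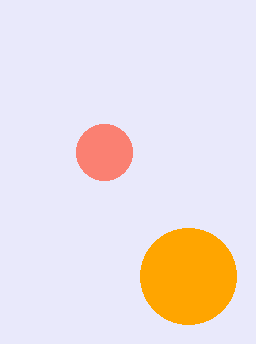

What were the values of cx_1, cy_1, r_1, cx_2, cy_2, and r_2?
cx_1 = 104
cy_1 = 152
r_1 = 28
cx_2 = 188
cy_2 = 276
r_2 = 48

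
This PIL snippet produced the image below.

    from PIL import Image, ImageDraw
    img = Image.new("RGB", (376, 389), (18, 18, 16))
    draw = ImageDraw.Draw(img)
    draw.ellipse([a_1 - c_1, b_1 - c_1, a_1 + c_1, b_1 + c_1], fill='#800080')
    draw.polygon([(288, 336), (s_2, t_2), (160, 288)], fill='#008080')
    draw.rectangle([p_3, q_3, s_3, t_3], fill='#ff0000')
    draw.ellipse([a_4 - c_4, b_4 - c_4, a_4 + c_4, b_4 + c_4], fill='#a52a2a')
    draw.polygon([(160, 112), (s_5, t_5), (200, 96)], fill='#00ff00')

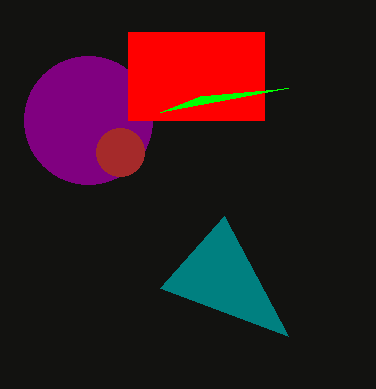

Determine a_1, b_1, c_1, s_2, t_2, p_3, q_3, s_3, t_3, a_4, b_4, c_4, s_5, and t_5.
a_1 = 88, b_1 = 120, c_1 = 64, s_2 = 224, t_2 = 216, p_3 = 128, q_3 = 32, s_3 = 264, t_3 = 120, a_4 = 120, b_4 = 152, c_4 = 24, s_5 = 288, t_5 = 88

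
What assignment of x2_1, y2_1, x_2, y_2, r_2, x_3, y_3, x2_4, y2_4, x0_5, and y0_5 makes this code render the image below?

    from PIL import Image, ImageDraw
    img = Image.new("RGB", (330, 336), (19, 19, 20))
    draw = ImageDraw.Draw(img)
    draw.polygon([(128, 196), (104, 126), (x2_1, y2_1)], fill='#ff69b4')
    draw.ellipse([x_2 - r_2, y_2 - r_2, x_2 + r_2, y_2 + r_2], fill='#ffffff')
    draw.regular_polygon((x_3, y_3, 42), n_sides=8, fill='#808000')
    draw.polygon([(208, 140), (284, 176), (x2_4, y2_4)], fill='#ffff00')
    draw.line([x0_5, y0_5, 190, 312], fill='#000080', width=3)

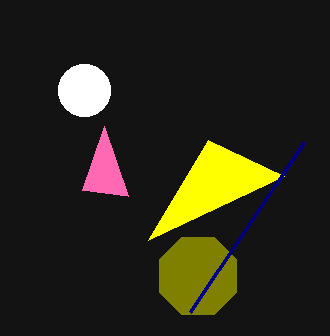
x2_1 = 82
y2_1 = 190
x_2 = 84
y_2 = 90
r_2 = 26
x_3 = 198
y_3 = 276
x2_4 = 148
y2_4 = 240
x0_5 = 304
y0_5 = 142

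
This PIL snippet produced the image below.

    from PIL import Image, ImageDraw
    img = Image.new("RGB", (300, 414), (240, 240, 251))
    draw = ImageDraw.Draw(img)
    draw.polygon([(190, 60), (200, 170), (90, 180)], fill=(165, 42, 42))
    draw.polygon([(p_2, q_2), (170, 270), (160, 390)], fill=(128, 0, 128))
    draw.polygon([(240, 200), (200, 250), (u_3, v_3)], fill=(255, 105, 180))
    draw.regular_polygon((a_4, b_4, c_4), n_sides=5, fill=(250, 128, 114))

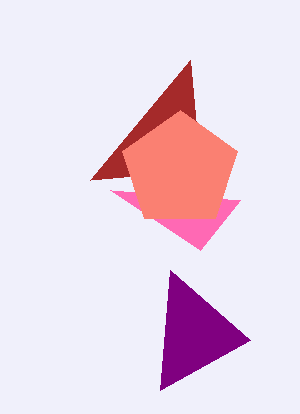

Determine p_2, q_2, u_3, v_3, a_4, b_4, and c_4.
p_2 = 250
q_2 = 340
u_3 = 110
v_3 = 190
a_4 = 180
b_4 = 170
c_4 = 60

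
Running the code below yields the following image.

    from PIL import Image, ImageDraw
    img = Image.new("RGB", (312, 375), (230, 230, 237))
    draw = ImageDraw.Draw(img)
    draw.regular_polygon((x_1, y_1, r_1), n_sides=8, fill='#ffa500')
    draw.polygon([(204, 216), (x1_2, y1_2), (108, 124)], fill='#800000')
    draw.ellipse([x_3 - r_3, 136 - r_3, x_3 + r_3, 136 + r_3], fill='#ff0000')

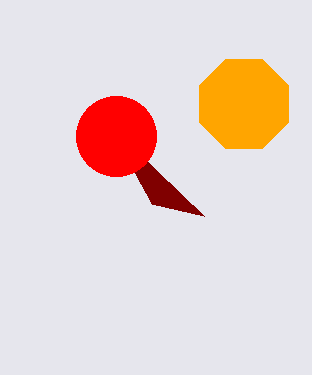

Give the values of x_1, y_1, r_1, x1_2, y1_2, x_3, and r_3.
x_1 = 244
y_1 = 104
r_1 = 48
x1_2 = 152
y1_2 = 204
x_3 = 116
r_3 = 40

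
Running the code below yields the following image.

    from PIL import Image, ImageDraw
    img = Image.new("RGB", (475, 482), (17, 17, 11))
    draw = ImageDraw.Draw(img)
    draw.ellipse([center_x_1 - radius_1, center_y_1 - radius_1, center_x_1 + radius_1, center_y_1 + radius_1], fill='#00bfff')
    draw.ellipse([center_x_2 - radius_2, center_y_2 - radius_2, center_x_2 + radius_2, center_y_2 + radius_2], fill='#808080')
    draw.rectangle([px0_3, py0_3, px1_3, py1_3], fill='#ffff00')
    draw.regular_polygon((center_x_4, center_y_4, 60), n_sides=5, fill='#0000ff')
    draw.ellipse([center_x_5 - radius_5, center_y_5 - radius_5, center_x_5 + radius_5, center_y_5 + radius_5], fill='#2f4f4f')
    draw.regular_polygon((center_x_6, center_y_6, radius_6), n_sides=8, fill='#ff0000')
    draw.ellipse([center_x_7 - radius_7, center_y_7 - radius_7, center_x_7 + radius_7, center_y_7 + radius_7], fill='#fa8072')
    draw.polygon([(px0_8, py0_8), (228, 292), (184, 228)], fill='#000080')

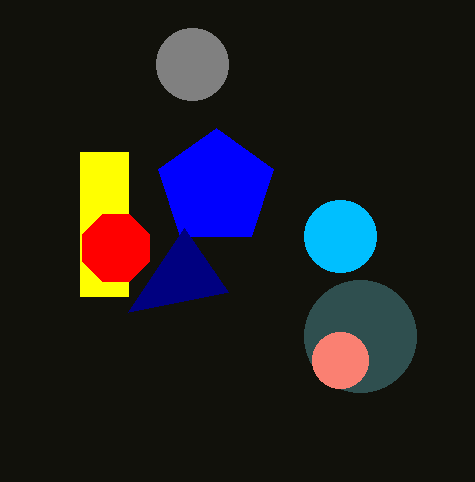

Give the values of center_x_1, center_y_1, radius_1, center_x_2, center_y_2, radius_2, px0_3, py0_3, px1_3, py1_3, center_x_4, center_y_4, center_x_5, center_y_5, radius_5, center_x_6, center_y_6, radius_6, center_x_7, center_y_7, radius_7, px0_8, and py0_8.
center_x_1 = 340, center_y_1 = 236, radius_1 = 36, center_x_2 = 192, center_y_2 = 64, radius_2 = 36, px0_3 = 80, py0_3 = 152, px1_3 = 128, py1_3 = 296, center_x_4 = 216, center_y_4 = 188, center_x_5 = 360, center_y_5 = 336, radius_5 = 56, center_x_6 = 116, center_y_6 = 248, radius_6 = 36, center_x_7 = 340, center_y_7 = 360, radius_7 = 28, px0_8 = 128, py0_8 = 312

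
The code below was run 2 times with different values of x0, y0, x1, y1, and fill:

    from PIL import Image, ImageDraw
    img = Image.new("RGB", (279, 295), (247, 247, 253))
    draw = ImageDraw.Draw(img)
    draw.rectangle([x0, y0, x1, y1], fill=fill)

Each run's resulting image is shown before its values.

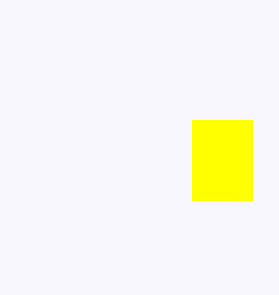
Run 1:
x0 = 192; y0 = 120; x1 = 252; y1 = 200; fill = 'yellow'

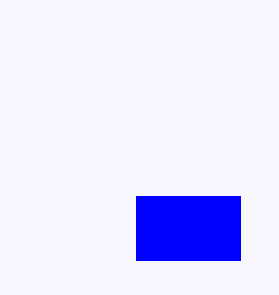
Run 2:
x0 = 136; y0 = 196; x1 = 240; y1 = 260; fill = 'blue'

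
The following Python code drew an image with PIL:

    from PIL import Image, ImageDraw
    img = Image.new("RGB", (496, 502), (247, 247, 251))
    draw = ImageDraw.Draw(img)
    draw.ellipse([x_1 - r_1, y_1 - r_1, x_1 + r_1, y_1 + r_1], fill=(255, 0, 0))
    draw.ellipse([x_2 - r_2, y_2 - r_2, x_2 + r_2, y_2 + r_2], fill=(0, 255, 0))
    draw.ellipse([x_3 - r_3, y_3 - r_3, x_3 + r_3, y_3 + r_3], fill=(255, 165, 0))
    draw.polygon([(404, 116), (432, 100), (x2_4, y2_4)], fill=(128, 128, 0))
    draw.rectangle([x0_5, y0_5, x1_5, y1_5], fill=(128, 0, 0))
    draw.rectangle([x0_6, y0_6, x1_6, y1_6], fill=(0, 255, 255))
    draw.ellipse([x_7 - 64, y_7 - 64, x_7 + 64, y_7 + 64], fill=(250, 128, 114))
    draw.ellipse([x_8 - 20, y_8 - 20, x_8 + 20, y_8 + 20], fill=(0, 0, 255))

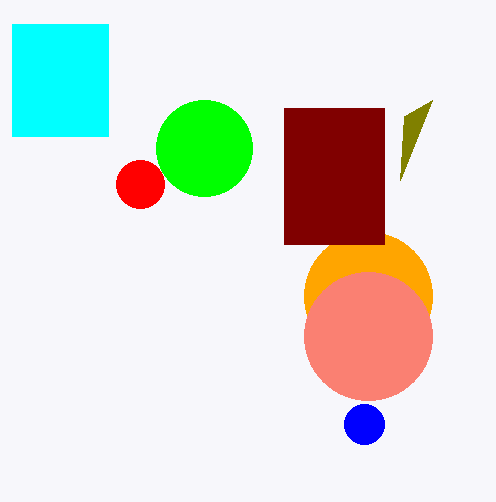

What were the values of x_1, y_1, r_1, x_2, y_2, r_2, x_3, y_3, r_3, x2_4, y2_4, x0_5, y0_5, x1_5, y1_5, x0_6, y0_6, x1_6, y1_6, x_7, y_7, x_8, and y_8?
x_1 = 140
y_1 = 184
r_1 = 24
x_2 = 204
y_2 = 148
r_2 = 48
x_3 = 368
y_3 = 296
r_3 = 64
x2_4 = 400
y2_4 = 180
x0_5 = 284
y0_5 = 108
x1_5 = 384
y1_5 = 244
x0_6 = 12
y0_6 = 24
x1_6 = 108
y1_6 = 136
x_7 = 368
y_7 = 336
x_8 = 364
y_8 = 424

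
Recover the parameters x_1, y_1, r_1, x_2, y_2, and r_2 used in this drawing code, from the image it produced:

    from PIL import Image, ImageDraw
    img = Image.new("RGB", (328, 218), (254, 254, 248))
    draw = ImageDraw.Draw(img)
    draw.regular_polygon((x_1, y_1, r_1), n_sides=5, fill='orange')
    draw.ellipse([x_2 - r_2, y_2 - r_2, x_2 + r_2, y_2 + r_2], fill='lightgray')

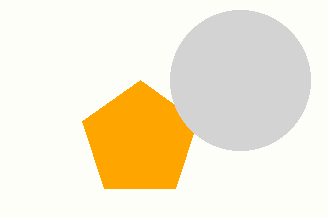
x_1 = 140, y_1 = 140, r_1 = 60, x_2 = 240, y_2 = 80, r_2 = 70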